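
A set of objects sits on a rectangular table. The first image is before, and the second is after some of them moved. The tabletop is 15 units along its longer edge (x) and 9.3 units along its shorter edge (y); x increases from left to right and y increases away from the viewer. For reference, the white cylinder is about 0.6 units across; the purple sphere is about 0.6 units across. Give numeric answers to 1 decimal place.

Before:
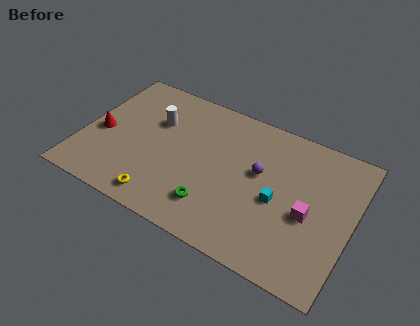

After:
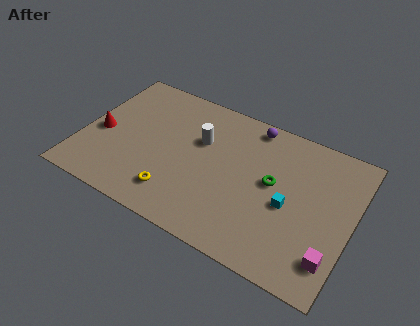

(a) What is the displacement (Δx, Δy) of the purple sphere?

(-0.8, 2.9)

The purple sphere started near (9.8, 5.4) and ended near (9.0, 8.3).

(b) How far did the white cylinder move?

2.6

From (3.8, 6.2) to (6.4, 6.0), the white cylinder covered √(2.6² + 0.2²) ≈ 2.6 units.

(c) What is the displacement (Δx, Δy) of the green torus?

(2.9, 3.0)

From the two frames, the green torus sits at roughly (7.7, 2.1) before and (10.6, 5.1) after.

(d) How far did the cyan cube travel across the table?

0.6

The cyan cube was near (11.0, 4.1) before and (11.6, 4.1) after, so it travelled √(0.6² + 0.0²) ≈ 0.6 units.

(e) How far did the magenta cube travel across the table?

2.5

The magenta cube moved from about (12.7, 4.0) to (14.2, 2.0), a distance of √(1.5² + 2.0²) ≈ 2.5.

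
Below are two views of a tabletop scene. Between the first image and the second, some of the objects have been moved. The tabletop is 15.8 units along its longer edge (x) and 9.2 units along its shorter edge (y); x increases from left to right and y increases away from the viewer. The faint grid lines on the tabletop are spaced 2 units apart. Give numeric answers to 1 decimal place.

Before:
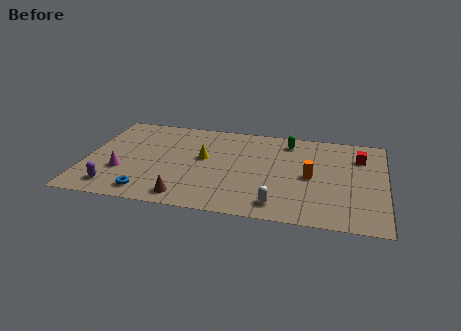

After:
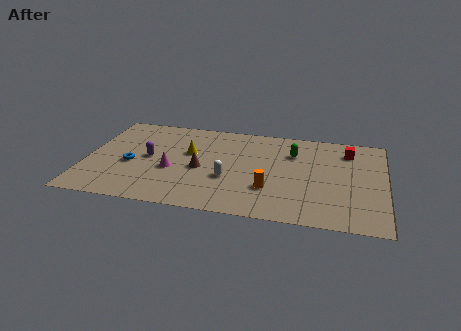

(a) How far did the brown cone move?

3.0

The brown cone moved from about (5.5, 1.2) to (6.1, 4.1), a distance of √(0.6² + 2.9²) ≈ 3.0.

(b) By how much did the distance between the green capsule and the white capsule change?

-1.7

They were about 6.3 units apart before and 4.6 after — 1.7 units closer together.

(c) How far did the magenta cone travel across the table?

2.7

From (2.0, 3.1) to (4.6, 3.7), the magenta cone covered √(2.6² + 0.6²) ≈ 2.7 units.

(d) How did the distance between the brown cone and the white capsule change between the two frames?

-3.1

They were about 4.8 units apart before and 1.7 after — 3.1 units closer together.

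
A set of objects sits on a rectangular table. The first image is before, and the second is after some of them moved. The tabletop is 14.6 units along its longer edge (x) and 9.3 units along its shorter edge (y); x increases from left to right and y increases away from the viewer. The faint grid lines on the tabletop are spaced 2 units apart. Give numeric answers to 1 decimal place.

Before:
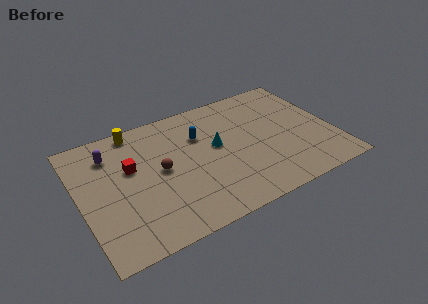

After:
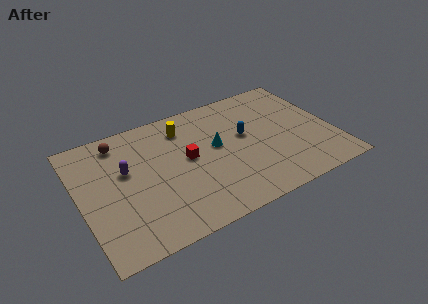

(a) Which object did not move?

the cyan cone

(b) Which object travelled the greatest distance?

the brown sphere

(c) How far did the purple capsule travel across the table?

1.7

From (2.0, 7.2) to (2.7, 5.6), the purple capsule covered √(0.7² + 1.6²) ≈ 1.7 units.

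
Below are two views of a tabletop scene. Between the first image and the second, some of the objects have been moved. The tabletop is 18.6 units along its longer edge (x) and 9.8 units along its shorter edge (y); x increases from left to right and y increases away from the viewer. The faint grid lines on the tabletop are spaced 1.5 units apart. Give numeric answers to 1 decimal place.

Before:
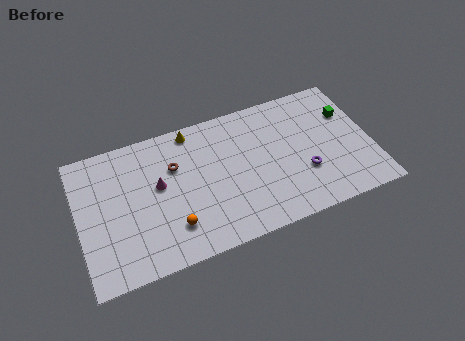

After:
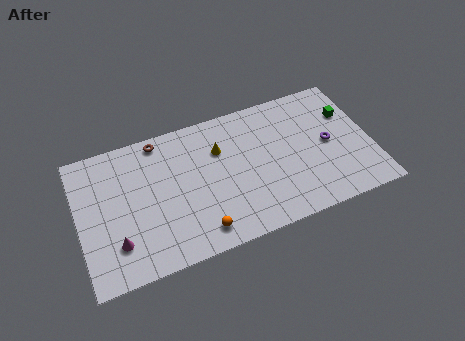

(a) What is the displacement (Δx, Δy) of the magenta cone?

(-2.9, -3.1)

From the two frames, the magenta cone sits at roughly (5.1, 5.6) before and (2.2, 2.5) after.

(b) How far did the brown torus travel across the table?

2.3

From (6.2, 6.6) to (5.4, 8.8), the brown torus covered √(0.8² + 2.2²) ≈ 2.3 units.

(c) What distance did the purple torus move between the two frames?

2.3

The purple torus was near (14.2, 3.3) before and (15.9, 4.9) after, so it travelled √(1.7² + 1.6²) ≈ 2.3 units.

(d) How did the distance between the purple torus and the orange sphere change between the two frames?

+0.7

Before: roughly 8.5 units apart; after: 9.2. That's 0.7 units further apart.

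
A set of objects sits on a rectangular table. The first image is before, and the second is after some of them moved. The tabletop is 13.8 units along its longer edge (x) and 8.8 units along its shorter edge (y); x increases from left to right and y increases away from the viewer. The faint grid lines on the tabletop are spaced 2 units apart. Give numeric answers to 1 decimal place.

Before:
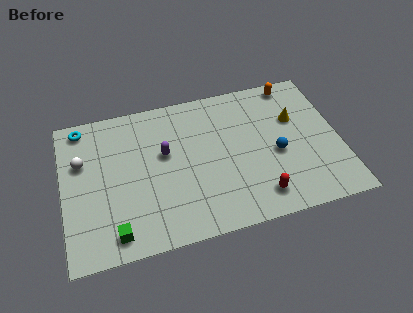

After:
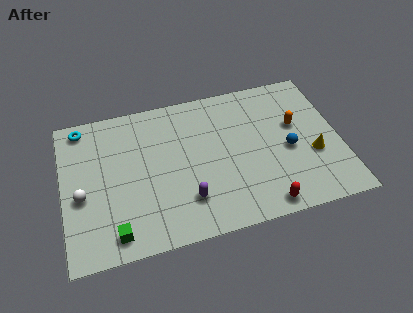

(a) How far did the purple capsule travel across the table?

3.1

The purple capsule moved from about (5.1, 5.2) to (6.0, 2.2), a distance of √(0.9² + 3.0²) ≈ 3.1.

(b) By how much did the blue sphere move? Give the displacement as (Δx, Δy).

(0.6, 0.1)

The blue sphere was at about (10.6, 3.8) and moved to about (11.2, 3.9).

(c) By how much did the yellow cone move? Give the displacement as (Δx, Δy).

(0.7, -2.4)

The yellow cone started near (11.7, 5.7) and ended near (12.4, 3.3).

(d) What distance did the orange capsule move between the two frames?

2.6

The orange capsule moved from about (11.8, 7.9) to (11.7, 5.3), a distance of √(0.1² + 2.6²) ≈ 2.6.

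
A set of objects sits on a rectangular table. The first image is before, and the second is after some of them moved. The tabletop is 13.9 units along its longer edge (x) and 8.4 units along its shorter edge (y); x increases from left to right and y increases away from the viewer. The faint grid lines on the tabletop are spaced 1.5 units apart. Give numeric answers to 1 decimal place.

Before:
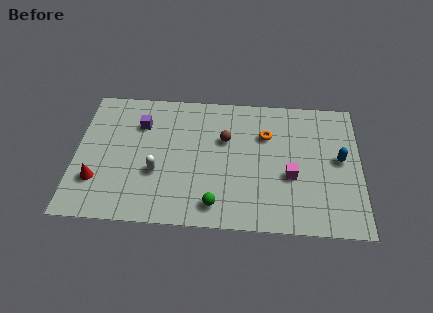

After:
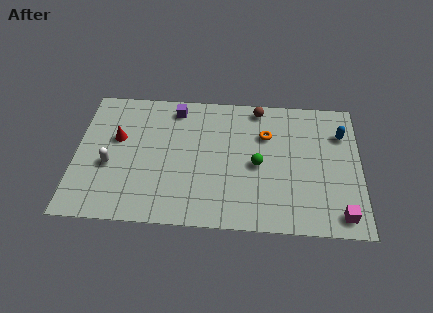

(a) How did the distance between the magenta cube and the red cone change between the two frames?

+2.2

Before: roughly 9.4 units apart; after: 11.6. That's 2.2 units further apart.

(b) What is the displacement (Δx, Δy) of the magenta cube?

(2.4, -2.2)

The magenta cube was at about (10.5, 3.3) and moved to about (12.9, 1.1).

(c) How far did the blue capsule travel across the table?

1.6

The blue capsule was near (12.9, 4.5) before and (13.0, 6.1) after, so it travelled √(0.1² + 1.6²) ≈ 1.6 units.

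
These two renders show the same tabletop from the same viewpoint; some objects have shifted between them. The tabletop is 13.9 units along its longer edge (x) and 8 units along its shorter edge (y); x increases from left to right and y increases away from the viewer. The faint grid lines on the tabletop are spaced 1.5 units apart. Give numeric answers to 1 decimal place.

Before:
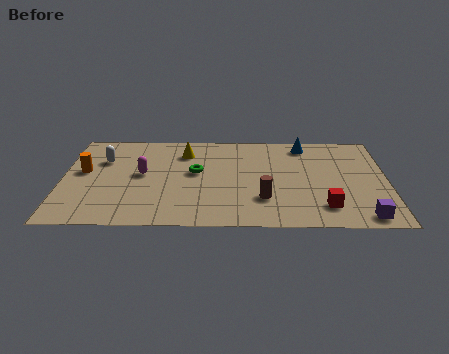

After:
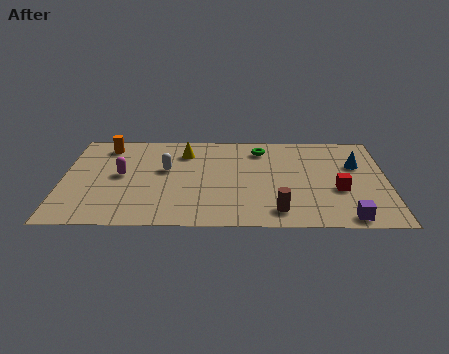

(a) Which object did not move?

the yellow cone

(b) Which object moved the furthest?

the green torus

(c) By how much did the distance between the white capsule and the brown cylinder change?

-1.7

Before: roughly 7.6 units apart; after: 5.9. That's 1.7 units closer together.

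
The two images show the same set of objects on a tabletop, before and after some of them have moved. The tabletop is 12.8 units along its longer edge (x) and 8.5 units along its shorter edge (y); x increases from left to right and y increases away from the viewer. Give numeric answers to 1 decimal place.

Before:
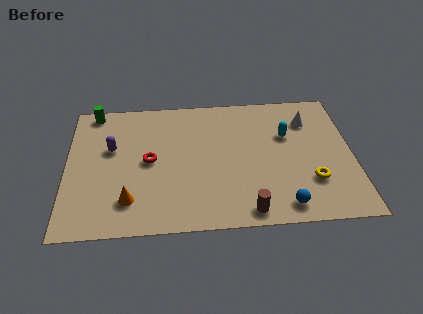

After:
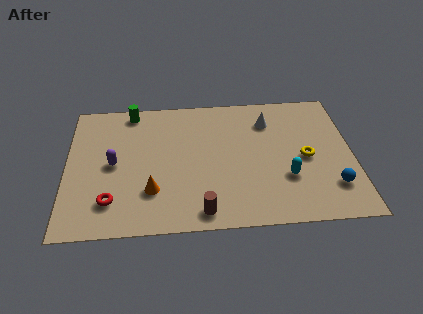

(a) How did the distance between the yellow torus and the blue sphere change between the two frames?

+0.3

The distance was about 1.9 in the first image and 2.2 in the second, so they moved 0.3 units further apart.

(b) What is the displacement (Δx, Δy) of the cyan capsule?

(-0.1, -2.7)

The cyan capsule started near (9.9, 5.5) and ended near (9.8, 2.8).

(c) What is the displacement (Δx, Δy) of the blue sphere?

(2.2, 1.0)

The blue sphere started near (9.6, 1.1) and ended near (11.8, 2.1).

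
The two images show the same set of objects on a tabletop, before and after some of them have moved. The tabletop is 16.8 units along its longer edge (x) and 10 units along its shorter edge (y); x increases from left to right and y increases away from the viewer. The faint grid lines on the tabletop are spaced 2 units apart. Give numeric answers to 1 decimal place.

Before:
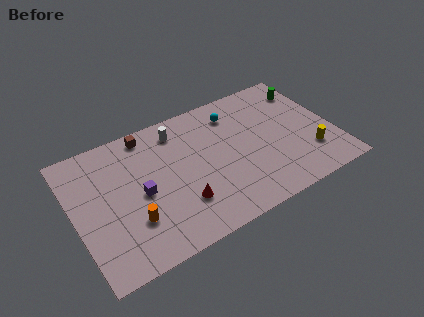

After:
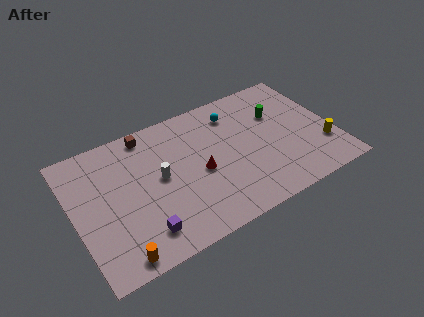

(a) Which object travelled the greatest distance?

the white cylinder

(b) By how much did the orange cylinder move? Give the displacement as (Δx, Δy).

(-1.2, -2.0)

The orange cylinder started near (3.4, 3.0) and ended near (2.2, 1.0).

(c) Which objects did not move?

the brown cube and the cyan sphere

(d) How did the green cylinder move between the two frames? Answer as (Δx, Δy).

(-2.2, -1.2)

From the two frames, the green cylinder sits at roughly (15.7, 7.9) before and (13.5, 6.7) after.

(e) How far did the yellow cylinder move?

0.9

From (15.0, 2.7) to (15.9, 2.9), the yellow cylinder covered √(0.9² + 0.2²) ≈ 0.9 units.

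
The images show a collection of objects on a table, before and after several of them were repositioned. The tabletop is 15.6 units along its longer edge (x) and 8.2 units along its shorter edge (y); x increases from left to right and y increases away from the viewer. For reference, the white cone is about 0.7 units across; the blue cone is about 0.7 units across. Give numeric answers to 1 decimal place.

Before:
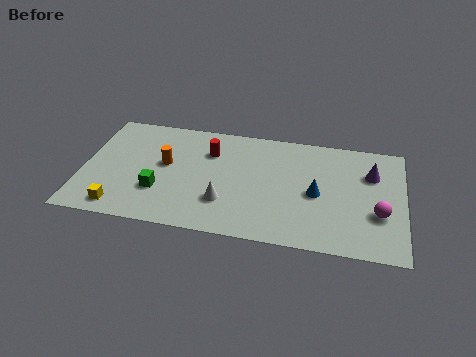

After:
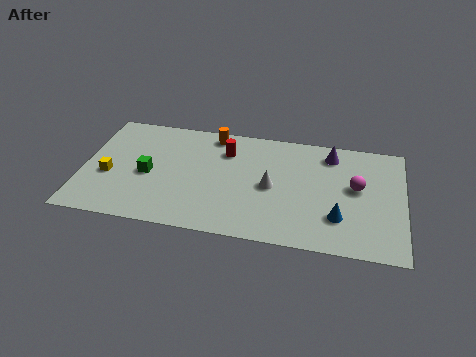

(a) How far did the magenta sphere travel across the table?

2.0

The magenta sphere moved from about (14.4, 2.9) to (13.3, 4.6), a distance of √(1.1² + 1.7²) ≈ 2.0.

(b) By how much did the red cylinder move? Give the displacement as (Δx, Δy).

(0.8, 0.2)

The red cylinder started near (6.1, 5.9) and ended near (6.9, 6.1).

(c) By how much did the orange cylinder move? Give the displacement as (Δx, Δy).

(2.2, 2.6)

The orange cylinder was at about (4.0, 4.6) and moved to about (6.2, 7.2).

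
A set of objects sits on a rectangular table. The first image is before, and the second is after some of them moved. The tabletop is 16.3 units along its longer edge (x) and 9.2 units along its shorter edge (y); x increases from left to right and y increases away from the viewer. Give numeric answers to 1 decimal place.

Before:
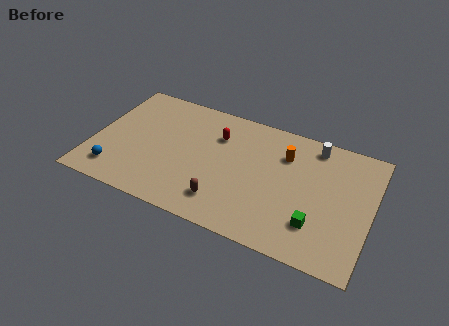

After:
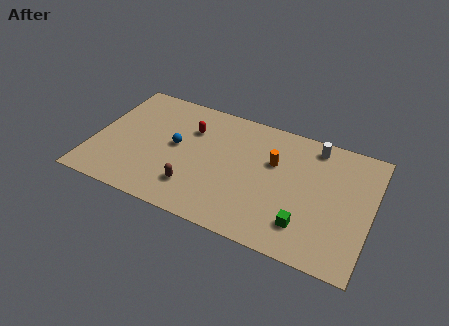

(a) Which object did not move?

the white cylinder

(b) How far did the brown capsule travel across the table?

1.8

The brown capsule was near (8.0, 1.9) before and (6.2, 2.2) after, so it travelled √(1.8² + 0.3²) ≈ 1.8 units.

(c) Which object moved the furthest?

the blue sphere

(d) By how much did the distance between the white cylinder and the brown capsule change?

+1.0

The distance was about 7.7 in the first image and 8.7 in the second, so they moved 1.0 units further apart.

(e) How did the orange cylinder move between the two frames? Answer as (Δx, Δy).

(-0.6, -0.8)

The orange cylinder started near (11.1, 6.7) and ended near (10.5, 5.9).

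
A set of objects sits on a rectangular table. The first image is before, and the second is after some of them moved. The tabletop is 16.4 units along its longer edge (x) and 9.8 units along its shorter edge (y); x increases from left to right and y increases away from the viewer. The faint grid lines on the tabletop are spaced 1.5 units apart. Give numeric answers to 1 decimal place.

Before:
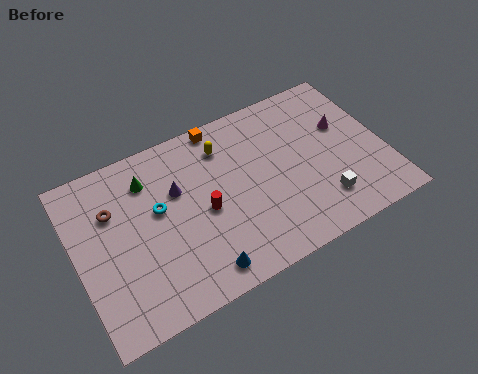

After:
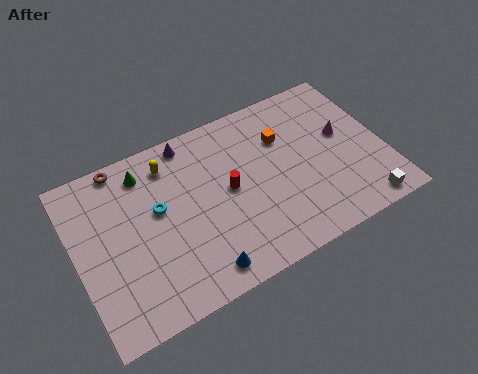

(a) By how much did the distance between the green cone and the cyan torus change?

+0.5

They were about 1.9 units apart before and 2.4 after — 0.5 units further apart.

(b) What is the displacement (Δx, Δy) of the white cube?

(2.0, -1.2)

From the two frames, the white cube sits at roughly (12.7, 2.2) before and (14.7, 1.0) after.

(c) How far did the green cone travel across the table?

0.5

From (4.1, 7.6) to (4.0, 8.1), the green cone covered √(0.1² + 0.5²) ≈ 0.5 units.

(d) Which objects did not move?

the cyan torus and the blue cone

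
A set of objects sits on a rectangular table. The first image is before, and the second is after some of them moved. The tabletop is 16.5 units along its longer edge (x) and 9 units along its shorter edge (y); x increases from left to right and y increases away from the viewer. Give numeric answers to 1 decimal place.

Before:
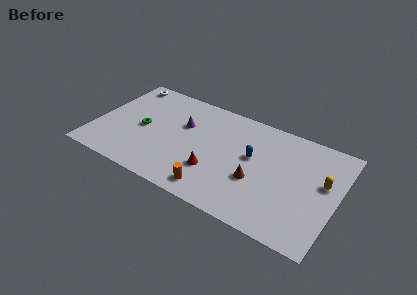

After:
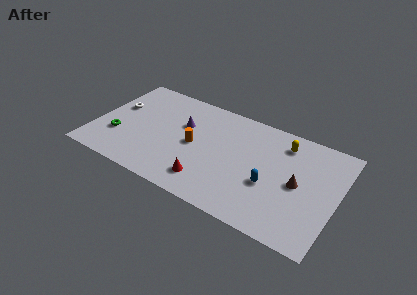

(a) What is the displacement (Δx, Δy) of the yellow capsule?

(-2.9, 2.0)

The yellow capsule was at about (15.5, 5.3) and moved to about (12.6, 7.3).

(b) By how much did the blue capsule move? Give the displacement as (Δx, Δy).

(1.4, -1.7)

The blue capsule started near (10.7, 5.2) and ended near (12.1, 3.5).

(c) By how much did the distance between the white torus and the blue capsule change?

+1.3

They were about 9.8 units apart before and 11.1 after — 1.3 units further apart.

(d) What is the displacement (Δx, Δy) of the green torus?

(-1.5, -1.4)

The green torus started near (3.2, 4.3) and ended near (1.7, 2.9).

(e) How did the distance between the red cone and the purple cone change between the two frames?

+0.6

Before: roughly 4.0 units apart; after: 4.6. That's 0.6 units further apart.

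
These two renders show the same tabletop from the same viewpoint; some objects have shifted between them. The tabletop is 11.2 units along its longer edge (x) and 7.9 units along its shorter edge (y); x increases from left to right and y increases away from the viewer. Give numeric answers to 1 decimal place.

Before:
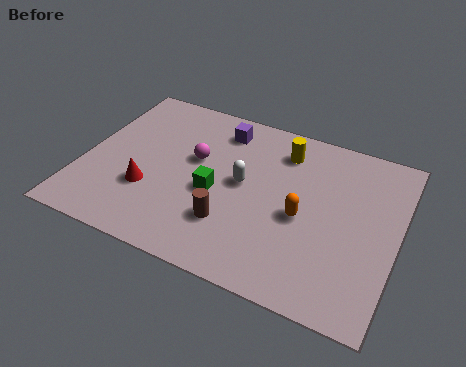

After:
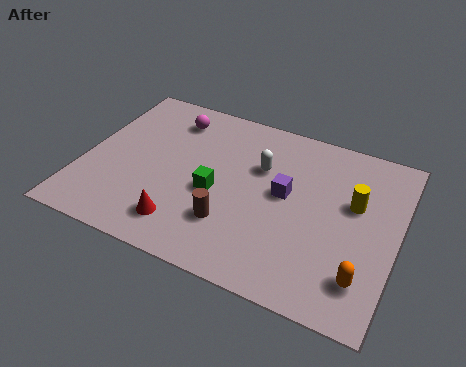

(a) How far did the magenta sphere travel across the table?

2.0

The magenta sphere moved from about (3.9, 4.7) to (2.8, 6.4), a distance of √(1.1² + 1.7²) ≈ 2.0.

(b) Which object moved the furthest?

the purple cube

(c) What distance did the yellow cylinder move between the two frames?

3.1

From (6.9, 6.3) to (9.6, 4.8), the yellow cylinder covered √(2.7² + 1.5²) ≈ 3.1 units.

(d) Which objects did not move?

the green cube and the brown cylinder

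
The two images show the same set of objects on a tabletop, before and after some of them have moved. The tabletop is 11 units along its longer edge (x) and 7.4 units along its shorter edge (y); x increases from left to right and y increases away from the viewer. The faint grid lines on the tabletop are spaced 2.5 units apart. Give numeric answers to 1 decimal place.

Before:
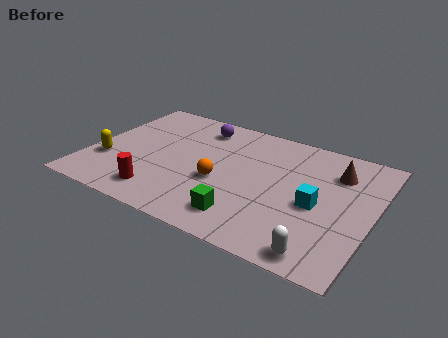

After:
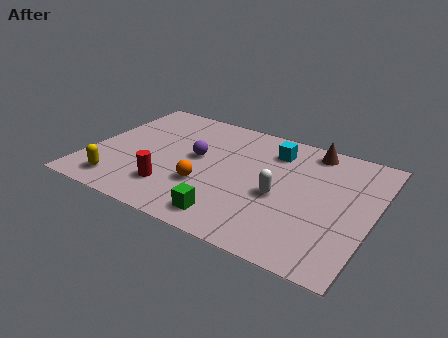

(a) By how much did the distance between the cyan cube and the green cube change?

+1.7

Before: roughly 3.1 units apart; after: 4.8. That's 1.7 units further apart.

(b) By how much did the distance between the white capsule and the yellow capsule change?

-2.4

They were about 8.7 units apart before and 6.3 after — 2.4 units closer together.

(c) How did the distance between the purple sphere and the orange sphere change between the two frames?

-1.7

They were about 3.4 units apart before and 1.7 after — 1.7 units closer together.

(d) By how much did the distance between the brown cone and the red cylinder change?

-0.9

Before: roughly 7.6 units apart; after: 6.7. That's 0.9 units closer together.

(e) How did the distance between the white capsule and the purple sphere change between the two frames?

-4.1

The distance was about 7.6 in the first image and 3.5 in the second, so they moved 4.1 units closer together.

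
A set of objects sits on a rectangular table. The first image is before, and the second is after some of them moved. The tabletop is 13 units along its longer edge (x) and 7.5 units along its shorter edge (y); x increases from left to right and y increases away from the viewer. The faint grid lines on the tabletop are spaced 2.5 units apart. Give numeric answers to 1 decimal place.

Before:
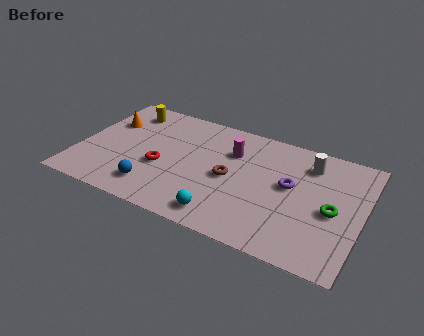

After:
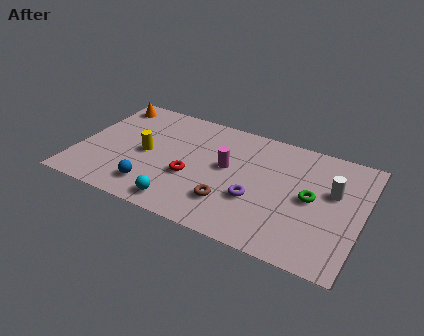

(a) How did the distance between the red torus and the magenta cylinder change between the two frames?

-1.8

The distance was about 3.8 in the first image and 2.0 in the second, so they moved 1.8 units closer together.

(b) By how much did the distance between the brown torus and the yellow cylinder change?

-1.4

Before: roughly 5.8 units apart; after: 4.4. That's 1.4 units closer together.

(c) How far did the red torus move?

1.4

The red torus moved from about (3.9, 3.0) to (5.3, 2.9), a distance of √(1.4² + 0.1²) ≈ 1.4.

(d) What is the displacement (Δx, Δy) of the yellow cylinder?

(1.3, -2.6)

The yellow cylinder started near (1.8, 6.2) and ended near (3.1, 3.6).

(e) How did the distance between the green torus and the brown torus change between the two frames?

-0.8

They were about 4.7 units apart before and 3.9 after — 0.8 units closer together.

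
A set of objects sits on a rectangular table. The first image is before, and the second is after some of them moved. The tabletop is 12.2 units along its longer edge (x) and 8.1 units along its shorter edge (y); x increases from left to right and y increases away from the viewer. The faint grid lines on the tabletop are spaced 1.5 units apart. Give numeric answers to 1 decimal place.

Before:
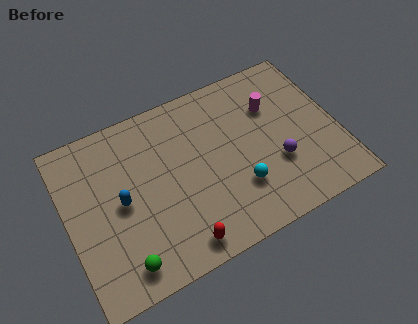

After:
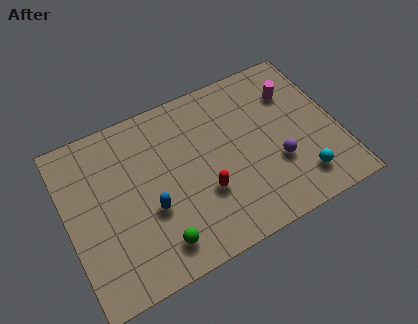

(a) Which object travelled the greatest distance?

the cyan sphere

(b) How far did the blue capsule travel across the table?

1.5

From (2.4, 4.0) to (3.6, 3.1), the blue capsule covered √(1.2² + 0.9²) ≈ 1.5 units.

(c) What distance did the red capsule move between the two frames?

2.3

The red capsule moved from about (4.6, 1.0) to (6.0, 2.8), a distance of √(1.4² + 1.8²) ≈ 2.3.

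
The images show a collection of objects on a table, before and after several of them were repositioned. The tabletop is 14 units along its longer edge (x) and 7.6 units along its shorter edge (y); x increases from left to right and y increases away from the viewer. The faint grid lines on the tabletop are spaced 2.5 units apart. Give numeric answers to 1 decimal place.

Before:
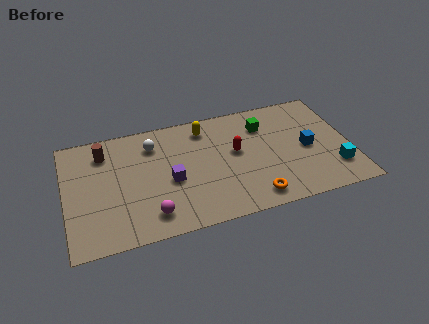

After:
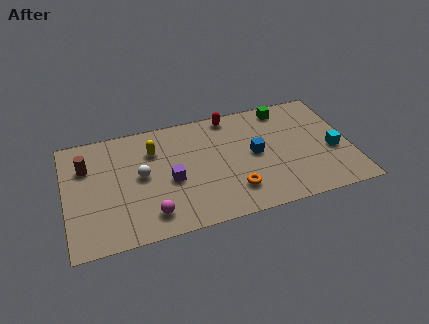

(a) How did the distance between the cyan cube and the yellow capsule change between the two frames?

+1.5

They were about 7.5 units apart before and 9.0 after — 1.5 units further apart.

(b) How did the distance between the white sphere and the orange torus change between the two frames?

-1.7

They were about 6.6 units apart before and 4.9 after — 1.7 units closer together.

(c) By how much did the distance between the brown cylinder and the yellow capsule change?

-1.7

Before: roughly 5.0 units apart; after: 3.3. That's 1.7 units closer together.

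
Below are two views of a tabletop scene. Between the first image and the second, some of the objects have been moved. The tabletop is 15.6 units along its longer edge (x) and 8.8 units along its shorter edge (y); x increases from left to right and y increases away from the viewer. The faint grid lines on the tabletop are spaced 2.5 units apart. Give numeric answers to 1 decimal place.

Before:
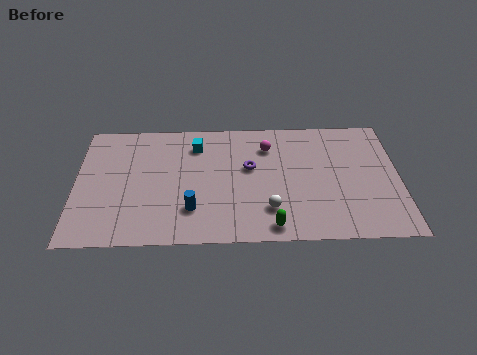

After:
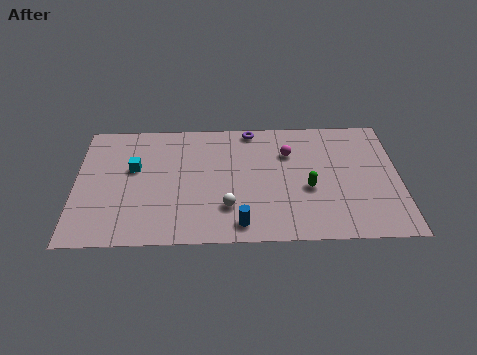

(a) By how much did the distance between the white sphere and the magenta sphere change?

+0.3

Before: roughly 4.5 units apart; after: 4.8. That's 0.3 units further apart.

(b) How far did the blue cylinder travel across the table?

2.5

The blue cylinder was near (5.6, 2.3) before and (7.9, 1.2) after, so it travelled √(2.3² + 1.1²) ≈ 2.5 units.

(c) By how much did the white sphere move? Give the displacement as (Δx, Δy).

(-2.0, 0.2)

The white sphere was at about (9.3, 2.2) and moved to about (7.3, 2.4).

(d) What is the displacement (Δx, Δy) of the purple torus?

(0.1, 2.8)

The purple torus started near (8.4, 5.2) and ended near (8.5, 8.0).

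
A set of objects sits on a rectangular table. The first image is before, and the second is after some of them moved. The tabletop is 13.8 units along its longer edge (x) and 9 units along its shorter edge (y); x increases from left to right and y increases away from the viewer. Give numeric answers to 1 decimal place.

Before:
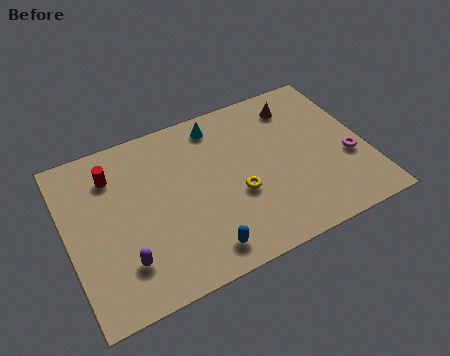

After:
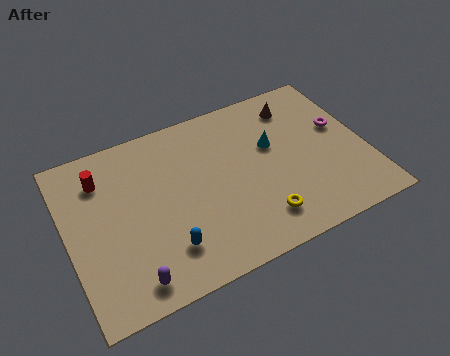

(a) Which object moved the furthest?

the cyan cone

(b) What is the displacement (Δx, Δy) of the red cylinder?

(-0.5, 0.0)

The red cylinder was at about (2.3, 6.9) and moved to about (1.8, 6.9).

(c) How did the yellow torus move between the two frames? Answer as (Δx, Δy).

(0.8, -1.7)

The yellow torus was at about (7.7, 3.5) and moved to about (8.5, 1.8).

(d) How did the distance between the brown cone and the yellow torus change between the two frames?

+1.0

Before: roughly 5.0 units apart; after: 6.0. That's 1.0 units further apart.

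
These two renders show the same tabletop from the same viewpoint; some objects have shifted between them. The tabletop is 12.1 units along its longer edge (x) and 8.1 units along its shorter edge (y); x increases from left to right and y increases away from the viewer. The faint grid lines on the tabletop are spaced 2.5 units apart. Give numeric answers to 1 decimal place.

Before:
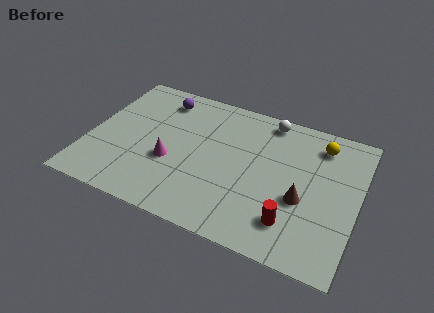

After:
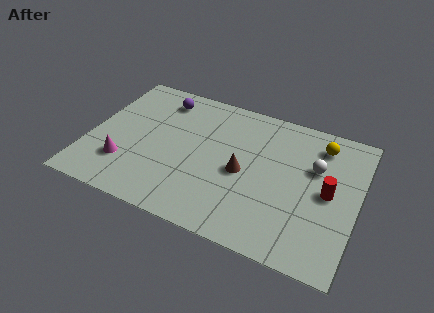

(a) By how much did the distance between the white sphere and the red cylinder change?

-4.2

Before: roughly 5.6 units apart; after: 1.4. That's 4.2 units closer together.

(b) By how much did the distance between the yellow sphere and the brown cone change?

+0.9

Before: roughly 3.4 units apart; after: 4.3. That's 0.9 units further apart.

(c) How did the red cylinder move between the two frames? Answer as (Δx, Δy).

(1.4, 2.2)

The red cylinder started near (9.4, 1.8) and ended near (10.8, 4.0).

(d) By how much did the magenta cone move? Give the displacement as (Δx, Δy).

(-2.0, -0.9)

The magenta cone started near (3.8, 3.1) and ended near (1.8, 2.2).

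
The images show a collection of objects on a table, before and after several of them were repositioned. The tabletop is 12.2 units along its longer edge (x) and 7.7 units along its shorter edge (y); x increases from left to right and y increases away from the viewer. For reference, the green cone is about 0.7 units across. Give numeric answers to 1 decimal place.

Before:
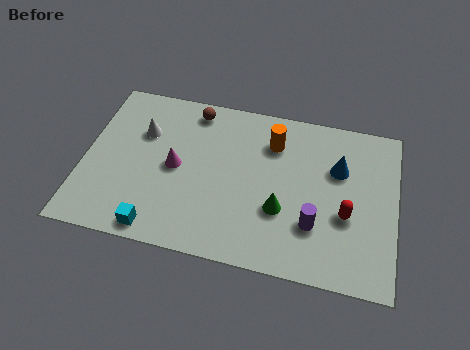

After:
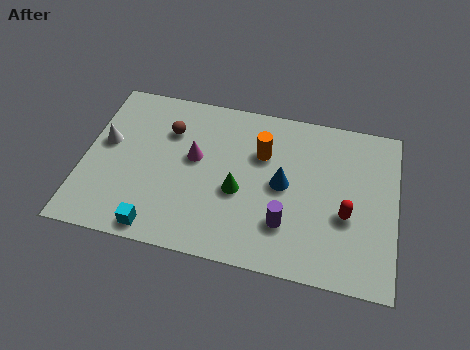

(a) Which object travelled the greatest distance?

the blue cone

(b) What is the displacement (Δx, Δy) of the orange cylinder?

(-0.4, -0.6)

The orange cylinder started near (7.3, 5.8) and ended near (6.9, 5.2).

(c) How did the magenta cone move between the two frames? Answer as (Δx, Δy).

(0.7, 0.6)

From the two frames, the magenta cone sits at roughly (3.6, 3.8) before and (4.3, 4.4) after.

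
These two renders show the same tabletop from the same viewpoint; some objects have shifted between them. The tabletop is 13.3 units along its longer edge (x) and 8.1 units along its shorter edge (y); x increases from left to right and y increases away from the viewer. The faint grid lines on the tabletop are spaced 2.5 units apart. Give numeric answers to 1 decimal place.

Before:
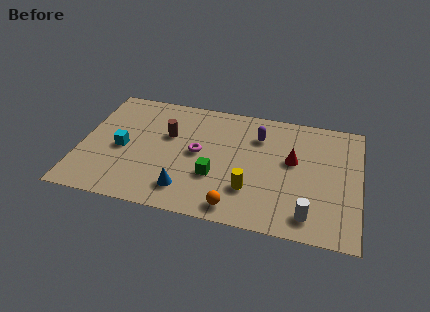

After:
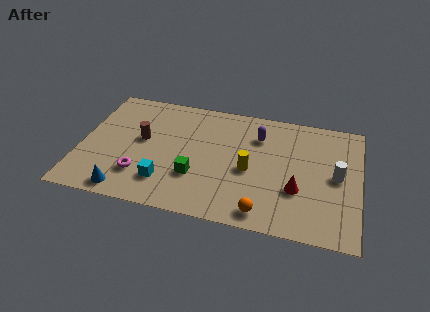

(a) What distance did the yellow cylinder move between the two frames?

1.3

The yellow cylinder moved from about (8.2, 2.3) to (8.1, 3.6), a distance of √(0.1² + 1.3²) ≈ 1.3.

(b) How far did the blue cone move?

2.9

From (5.2, 1.6) to (2.4, 0.9), the blue cone covered √(2.8² + 0.7²) ≈ 2.9 units.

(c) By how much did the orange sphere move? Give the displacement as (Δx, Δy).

(1.3, 0.0)

The orange sphere started near (7.6, 1.0) and ended near (8.9, 1.0).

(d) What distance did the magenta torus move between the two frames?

3.3

From (5.6, 4.2) to (3.0, 2.1), the magenta torus covered √(2.6² + 2.1²) ≈ 3.3 units.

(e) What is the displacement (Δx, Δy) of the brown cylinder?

(-1.2, -0.6)

From the two frames, the brown cylinder sits at roughly (4.1, 5.1) before and (2.9, 4.5) after.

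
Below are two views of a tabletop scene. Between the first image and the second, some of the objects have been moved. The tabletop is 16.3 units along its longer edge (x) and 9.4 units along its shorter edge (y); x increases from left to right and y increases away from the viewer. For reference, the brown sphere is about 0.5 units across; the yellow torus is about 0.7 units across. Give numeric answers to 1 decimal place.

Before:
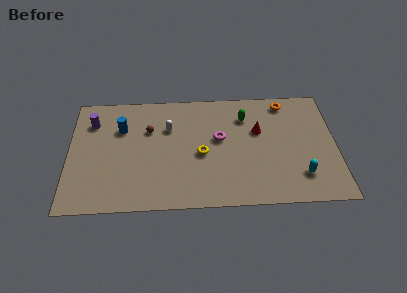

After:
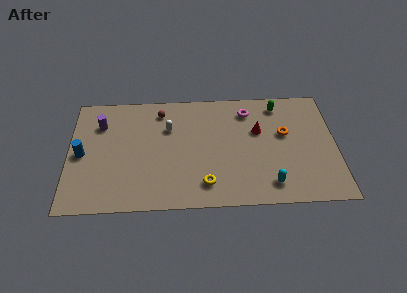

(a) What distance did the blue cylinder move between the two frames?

3.1

The blue cylinder was near (3.2, 6.5) before and (0.8, 4.5) after, so it travelled √(2.4² + 2.0²) ≈ 3.1 units.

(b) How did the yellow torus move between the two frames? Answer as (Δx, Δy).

(0.2, -2.4)

From the two frames, the yellow torus sits at roughly (8.1, 4.2) before and (8.3, 1.8) after.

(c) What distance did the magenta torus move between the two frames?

2.8

From (9.2, 5.4) to (11.0, 7.6), the magenta torus covered √(1.8² + 2.2²) ≈ 2.8 units.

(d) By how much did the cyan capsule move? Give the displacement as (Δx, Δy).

(-1.9, -0.6)

The cyan capsule started near (14.1, 2.2) and ended near (12.2, 1.6).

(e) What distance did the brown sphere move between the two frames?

1.7

From (4.9, 6.3) to (5.6, 7.8), the brown sphere covered √(0.7² + 1.5²) ≈ 1.7 units.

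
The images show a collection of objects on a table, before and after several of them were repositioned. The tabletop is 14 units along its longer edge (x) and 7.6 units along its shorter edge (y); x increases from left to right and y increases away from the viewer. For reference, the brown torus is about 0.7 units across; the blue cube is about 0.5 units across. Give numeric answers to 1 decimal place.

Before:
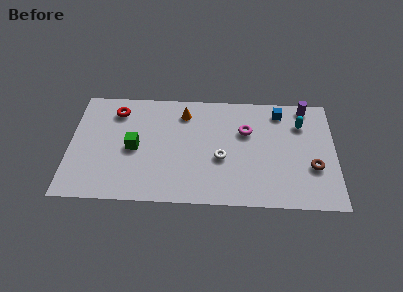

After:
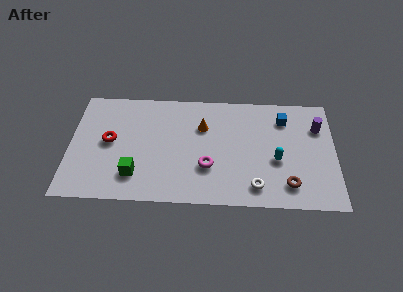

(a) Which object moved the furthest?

the magenta torus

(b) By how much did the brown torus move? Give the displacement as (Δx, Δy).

(-1.3, -1.2)

From the two frames, the brown torus sits at roughly (12.8, 2.7) before and (11.5, 1.5) after.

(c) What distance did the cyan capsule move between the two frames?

2.8

The cyan capsule moved from about (12.2, 5.6) to (10.9, 3.1), a distance of √(1.3² + 2.5²) ≈ 2.8.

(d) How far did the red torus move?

2.1

The red torus moved from about (2.4, 6.1) to (2.1, 4.0), a distance of √(0.3² + 2.1²) ≈ 2.1.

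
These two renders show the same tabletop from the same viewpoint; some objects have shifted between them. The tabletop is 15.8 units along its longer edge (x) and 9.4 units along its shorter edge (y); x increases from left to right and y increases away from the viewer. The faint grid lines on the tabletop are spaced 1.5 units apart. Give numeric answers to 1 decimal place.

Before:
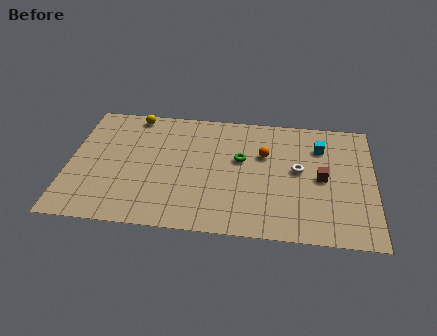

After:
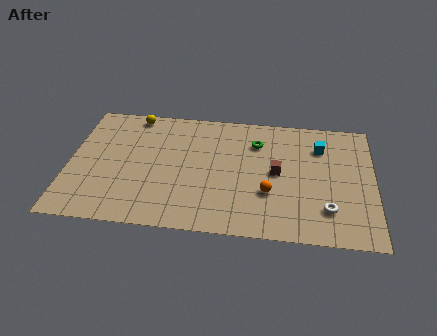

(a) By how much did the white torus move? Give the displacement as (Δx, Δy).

(1.5, -2.8)

From the two frames, the white torus sits at roughly (11.9, 5.1) before and (13.4, 2.3) after.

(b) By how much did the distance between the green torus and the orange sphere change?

+2.6

The distance was about 1.3 in the first image and 3.9 in the second, so they moved 2.6 units further apart.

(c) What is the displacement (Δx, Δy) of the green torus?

(0.8, 1.4)

From the two frames, the green torus sits at roughly (8.9, 5.6) before and (9.7, 7.0) after.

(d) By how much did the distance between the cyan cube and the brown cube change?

+0.7

The distance was about 2.4 in the first image and 3.1 in the second, so they moved 0.7 units further apart.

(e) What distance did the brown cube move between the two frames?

2.3

From (13.1, 4.6) to (10.8, 4.8), the brown cube covered √(2.3² + 0.2²) ≈ 2.3 units.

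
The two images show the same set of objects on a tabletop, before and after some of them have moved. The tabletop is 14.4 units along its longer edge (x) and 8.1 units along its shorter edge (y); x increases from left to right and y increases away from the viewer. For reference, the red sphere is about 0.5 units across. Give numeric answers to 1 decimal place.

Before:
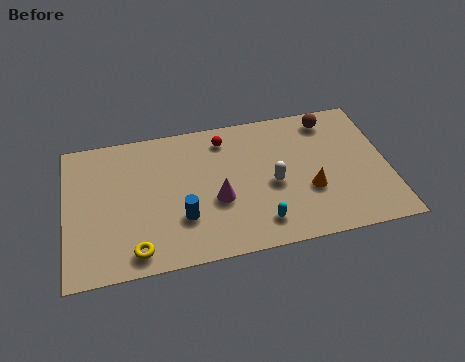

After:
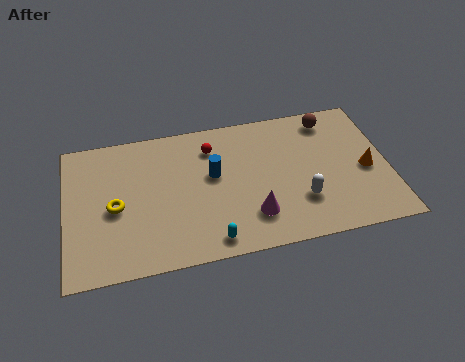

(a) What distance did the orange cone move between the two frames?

2.7

The orange cone was near (10.8, 2.9) before and (13.4, 3.6) after, so it travelled √(2.6² + 0.7²) ≈ 2.7 units.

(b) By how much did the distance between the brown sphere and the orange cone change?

-0.6

Before: roughly 4.2 units apart; after: 3.6. That's 0.6 units closer together.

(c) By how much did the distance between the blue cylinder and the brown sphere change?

-2.4

The distance was about 8.2 in the first image and 5.8 in the second, so they moved 2.4 units closer together.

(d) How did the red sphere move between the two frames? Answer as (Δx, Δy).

(-0.6, -0.4)

From the two frames, the red sphere sits at roughly (7.2, 6.7) before and (6.6, 6.3) after.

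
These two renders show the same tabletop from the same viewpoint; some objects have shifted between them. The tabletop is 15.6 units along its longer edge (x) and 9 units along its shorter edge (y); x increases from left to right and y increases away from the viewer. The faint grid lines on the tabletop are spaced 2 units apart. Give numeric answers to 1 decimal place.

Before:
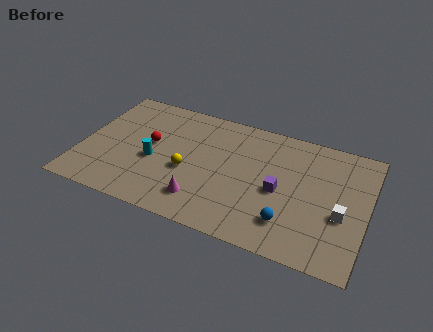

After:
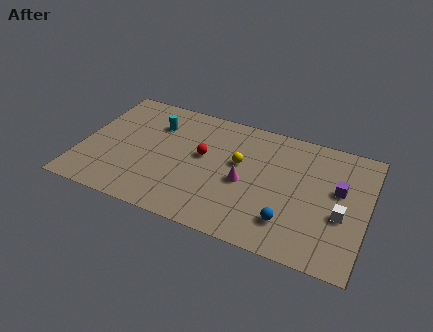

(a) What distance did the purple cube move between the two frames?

3.3

From (10.9, 4.1) to (14.0, 5.3), the purple cube covered √(3.1² + 1.2²) ≈ 3.3 units.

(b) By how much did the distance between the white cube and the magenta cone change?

-2.3

Before: roughly 7.6 units apart; after: 5.3. That's 2.3 units closer together.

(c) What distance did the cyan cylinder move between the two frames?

2.8

From (4.0, 3.8) to (3.8, 6.6), the cyan cylinder covered √(0.2² + 2.8²) ≈ 2.8 units.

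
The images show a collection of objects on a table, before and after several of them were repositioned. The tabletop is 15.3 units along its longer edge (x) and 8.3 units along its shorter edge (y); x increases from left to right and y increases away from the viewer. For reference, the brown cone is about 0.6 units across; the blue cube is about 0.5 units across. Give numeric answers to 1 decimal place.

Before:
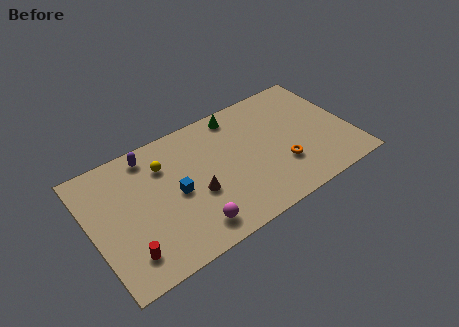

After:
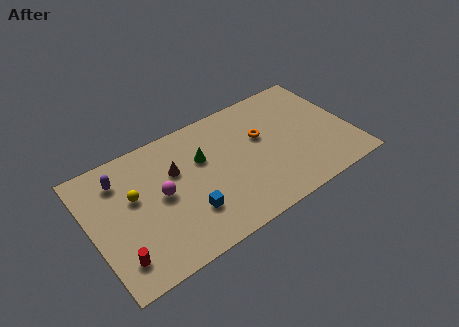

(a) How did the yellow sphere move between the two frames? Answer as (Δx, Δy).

(-1.9, -1.1)

The yellow sphere was at about (4.5, 6.1) and moved to about (2.6, 5.0).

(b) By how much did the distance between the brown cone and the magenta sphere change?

-0.5

The distance was about 2.0 in the first image and 1.5 in the second, so they moved 0.5 units closer together.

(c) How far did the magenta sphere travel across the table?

3.2

The magenta sphere moved from about (5.4, 1.4) to (4.1, 4.3), a distance of √(1.3² + 2.9²) ≈ 3.2.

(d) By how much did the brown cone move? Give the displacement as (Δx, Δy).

(-0.9, 2.1)

From the two frames, the brown cone sits at roughly (6.0, 3.3) before and (5.1, 5.4) after.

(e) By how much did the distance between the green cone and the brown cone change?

-3.5

Before: roughly 5.1 units apart; after: 1.6. That's 3.5 units closer together.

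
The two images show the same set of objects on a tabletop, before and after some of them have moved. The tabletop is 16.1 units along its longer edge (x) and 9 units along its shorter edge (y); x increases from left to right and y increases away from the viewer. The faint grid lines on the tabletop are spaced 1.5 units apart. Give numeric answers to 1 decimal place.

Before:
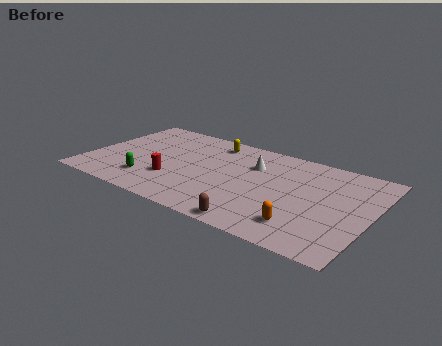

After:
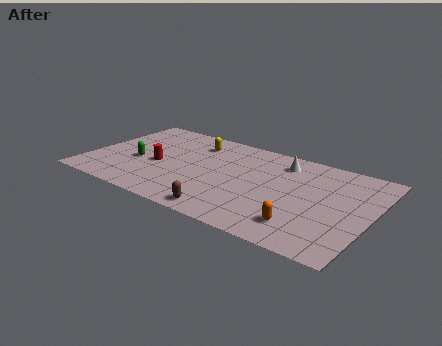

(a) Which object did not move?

the orange capsule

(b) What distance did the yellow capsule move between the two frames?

1.1

The yellow capsule moved from about (6.6, 7.6) to (5.6, 7.1), a distance of √(1.0² + 0.5²) ≈ 1.1.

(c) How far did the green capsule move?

1.9

The green capsule moved from about (3.8, 2.1) to (2.8, 3.7), a distance of √(1.0² + 1.6²) ≈ 1.9.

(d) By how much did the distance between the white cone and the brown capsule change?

+1.1

The distance was about 5.6 in the first image and 6.7 in the second, so they moved 1.1 units further apart.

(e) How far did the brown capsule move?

1.8

The brown capsule moved from about (10.3, 0.8) to (8.5, 1.0), a distance of √(1.8² + 0.2²) ≈ 1.8.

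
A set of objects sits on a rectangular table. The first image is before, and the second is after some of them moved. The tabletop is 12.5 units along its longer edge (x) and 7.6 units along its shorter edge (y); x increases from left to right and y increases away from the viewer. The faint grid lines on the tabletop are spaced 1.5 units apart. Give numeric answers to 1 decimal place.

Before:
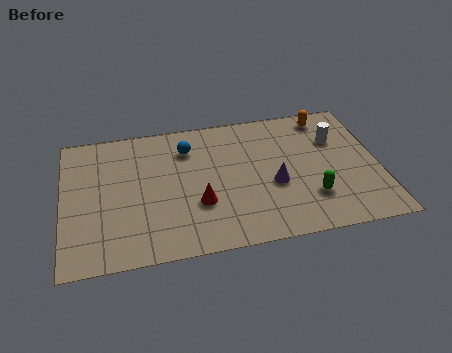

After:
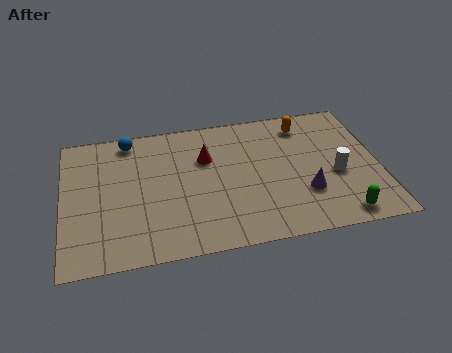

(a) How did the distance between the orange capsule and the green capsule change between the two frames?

+0.9

They were about 4.6 units apart before and 5.5 after — 0.9 units further apart.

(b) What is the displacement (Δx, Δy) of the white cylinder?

(-0.1, -2.0)

From the two frames, the white cylinder sits at roughly (10.9, 5.2) before and (10.8, 3.2) after.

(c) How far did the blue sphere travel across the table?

2.5

The blue sphere was near (5.0, 5.8) before and (2.7, 6.7) after, so it travelled √(2.3² + 0.9²) ≈ 2.5 units.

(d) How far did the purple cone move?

1.4

From (8.3, 3.1) to (9.5, 2.4), the purple cone covered √(1.2² + 0.7²) ≈ 1.4 units.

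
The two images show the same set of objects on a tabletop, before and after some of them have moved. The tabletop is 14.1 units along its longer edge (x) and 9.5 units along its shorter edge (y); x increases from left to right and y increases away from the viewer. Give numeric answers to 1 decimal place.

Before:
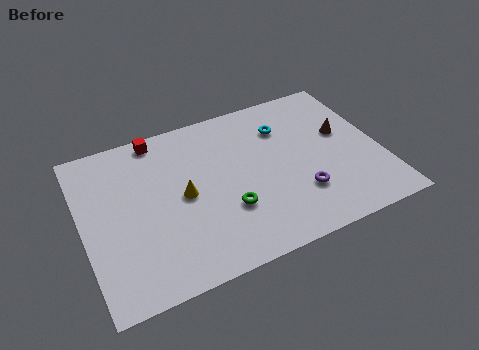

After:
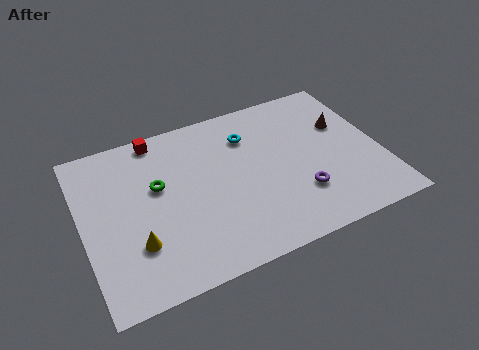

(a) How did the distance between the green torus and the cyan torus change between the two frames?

-0.3

Before: roughly 5.0 units apart; after: 4.7. That's 0.3 units closer together.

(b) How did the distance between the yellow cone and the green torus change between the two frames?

+0.7

Before: roughly 2.5 units apart; after: 3.2. That's 0.7 units further apart.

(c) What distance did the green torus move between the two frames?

4.0

The green torus moved from about (6.6, 3.1) to (3.6, 5.7), a distance of √(3.0² + 2.6²) ≈ 4.0.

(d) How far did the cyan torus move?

1.7

The cyan torus was near (9.8, 7.0) before and (8.1, 7.1) after, so it travelled √(1.7² + 0.1²) ≈ 1.7 units.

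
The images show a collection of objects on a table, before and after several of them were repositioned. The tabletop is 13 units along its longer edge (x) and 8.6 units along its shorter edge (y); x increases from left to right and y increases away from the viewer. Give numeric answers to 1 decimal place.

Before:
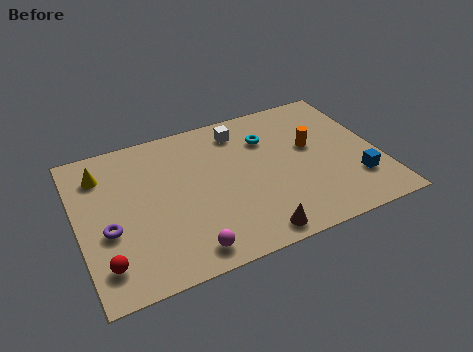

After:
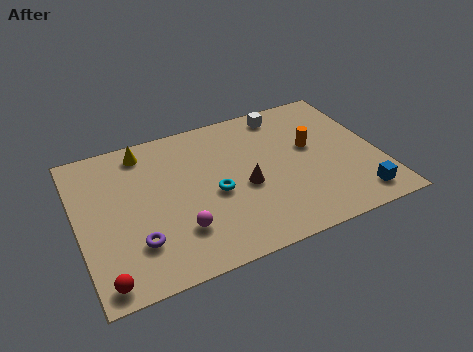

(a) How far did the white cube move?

2.0

The white cube moved from about (7.3, 7.1) to (9.3, 7.5), a distance of √(2.0² + 0.4²) ≈ 2.0.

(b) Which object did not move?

the orange cylinder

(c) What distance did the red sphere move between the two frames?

0.8

The red sphere was near (0.9, 1.7) before and (0.8, 0.9) after, so it travelled √(0.1² + 0.8²) ≈ 0.8 units.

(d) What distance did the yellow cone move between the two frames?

2.0

The yellow cone moved from about (1.2, 6.7) to (3.1, 7.4), a distance of √(1.9² + 0.7²) ≈ 2.0.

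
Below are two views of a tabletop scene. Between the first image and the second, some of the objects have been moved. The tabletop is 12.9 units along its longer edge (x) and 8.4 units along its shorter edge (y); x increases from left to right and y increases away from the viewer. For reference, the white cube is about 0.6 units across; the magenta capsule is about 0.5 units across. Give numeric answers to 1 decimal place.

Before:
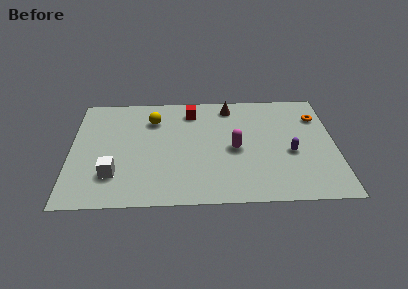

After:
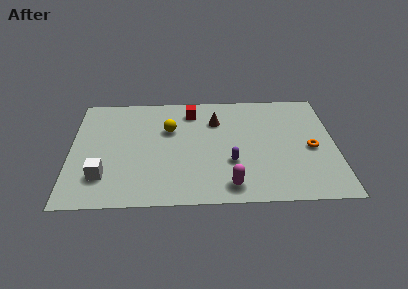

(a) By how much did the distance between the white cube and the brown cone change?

-0.8

Before: roughly 7.6 units apart; after: 6.8. That's 0.8 units closer together.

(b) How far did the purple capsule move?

3.0

From (10.7, 3.5) to (7.8, 2.9), the purple capsule covered √(2.9² + 0.6²) ≈ 3.0 units.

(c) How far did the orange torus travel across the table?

2.4

The orange torus moved from about (12.1, 6.2) to (11.7, 3.8), a distance of √(0.4² + 2.4²) ≈ 2.4.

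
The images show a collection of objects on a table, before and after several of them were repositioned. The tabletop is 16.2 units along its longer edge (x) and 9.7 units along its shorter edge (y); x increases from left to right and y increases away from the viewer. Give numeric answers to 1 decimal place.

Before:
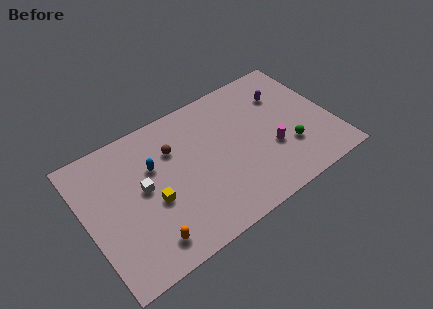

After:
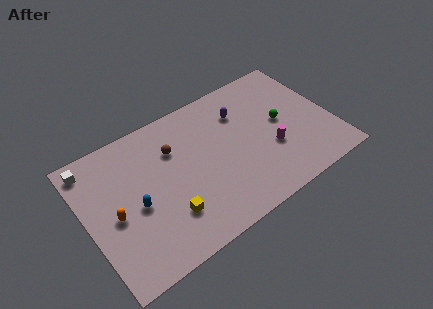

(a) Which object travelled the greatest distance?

the white cube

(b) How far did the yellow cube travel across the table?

1.6

The yellow cube moved from about (4.2, 4.0) to (4.9, 2.6), a distance of √(0.7² + 1.4²) ≈ 1.6.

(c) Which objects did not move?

the brown sphere and the magenta cylinder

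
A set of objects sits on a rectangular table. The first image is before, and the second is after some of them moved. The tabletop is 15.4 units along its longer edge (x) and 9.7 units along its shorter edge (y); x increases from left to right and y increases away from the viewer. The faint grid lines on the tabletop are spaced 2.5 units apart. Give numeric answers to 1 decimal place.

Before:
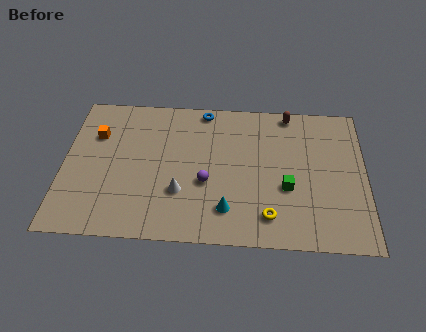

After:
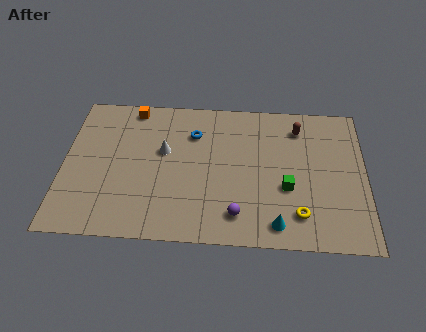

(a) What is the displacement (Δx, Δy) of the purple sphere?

(1.6, -2.0)

The purple sphere was at about (7.3, 3.8) and moved to about (8.9, 1.8).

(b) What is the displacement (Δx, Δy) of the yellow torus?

(1.5, 0.2)

The yellow torus was at about (10.5, 1.8) and moved to about (12.0, 2.0).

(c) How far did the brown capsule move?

1.1

The brown capsule moved from about (11.5, 8.8) to (12.0, 7.8), a distance of √(0.5² + 1.0²) ≈ 1.1.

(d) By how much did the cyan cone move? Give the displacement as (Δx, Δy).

(2.5, -0.8)

The cyan cone started near (8.4, 2.1) and ended near (10.9, 1.3).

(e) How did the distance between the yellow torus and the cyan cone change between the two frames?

-0.8

The distance was about 2.1 in the first image and 1.3 in the second, so they moved 0.8 units closer together.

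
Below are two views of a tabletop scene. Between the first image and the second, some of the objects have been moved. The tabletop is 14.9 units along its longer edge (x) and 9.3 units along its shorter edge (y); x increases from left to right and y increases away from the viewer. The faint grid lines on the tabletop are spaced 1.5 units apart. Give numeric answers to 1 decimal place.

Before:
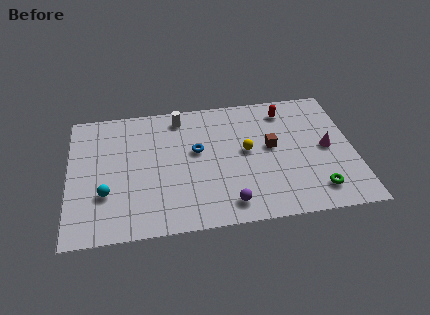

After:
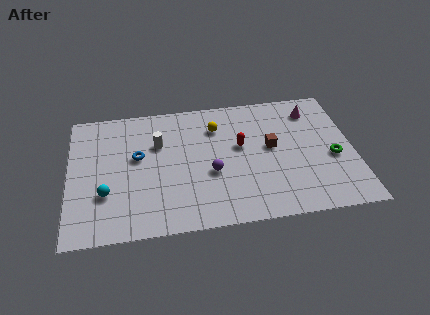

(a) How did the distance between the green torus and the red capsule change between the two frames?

-1.1

They were about 6.1 units apart before and 5.0 after — 1.1 units closer together.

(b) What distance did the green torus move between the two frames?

2.4

The green torus was near (12.8, 1.7) before and (13.8, 3.9) after, so it travelled √(1.0² + 2.2²) ≈ 2.4 units.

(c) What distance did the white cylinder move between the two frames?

2.2

The white cylinder was near (5.9, 8.0) before and (4.7, 6.2) after, so it travelled √(1.2² + 1.8²) ≈ 2.2 units.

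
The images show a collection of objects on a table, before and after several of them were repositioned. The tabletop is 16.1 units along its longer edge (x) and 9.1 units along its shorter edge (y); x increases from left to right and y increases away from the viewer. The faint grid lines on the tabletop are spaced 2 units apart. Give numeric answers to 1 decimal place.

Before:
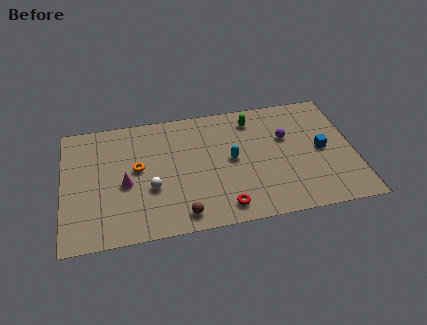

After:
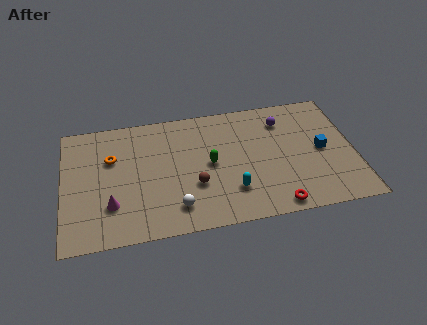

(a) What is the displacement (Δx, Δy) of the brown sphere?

(0.8, 2.0)

The brown sphere started near (6.4, 1.2) and ended near (7.2, 3.2).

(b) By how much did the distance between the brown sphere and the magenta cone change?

+0.5

Before: roughly 4.1 units apart; after: 4.6. That's 0.5 units further apart.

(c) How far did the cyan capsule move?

2.3

The cyan capsule was near (9.3, 4.7) before and (9.2, 2.4) after, so it travelled √(0.1² + 2.3²) ≈ 2.3 units.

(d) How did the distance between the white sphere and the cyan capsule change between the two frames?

-1.5

They were about 4.7 units apart before and 3.2 after — 1.5 units closer together.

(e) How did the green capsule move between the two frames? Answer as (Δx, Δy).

(-2.5, -2.9)

From the two frames, the green capsule sits at roughly (10.6, 7.5) before and (8.1, 4.6) after.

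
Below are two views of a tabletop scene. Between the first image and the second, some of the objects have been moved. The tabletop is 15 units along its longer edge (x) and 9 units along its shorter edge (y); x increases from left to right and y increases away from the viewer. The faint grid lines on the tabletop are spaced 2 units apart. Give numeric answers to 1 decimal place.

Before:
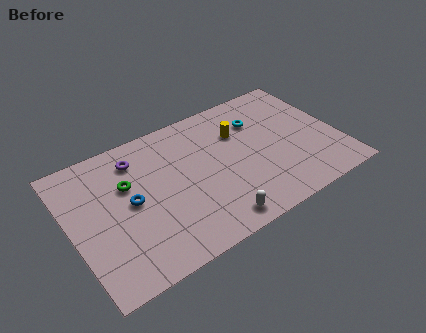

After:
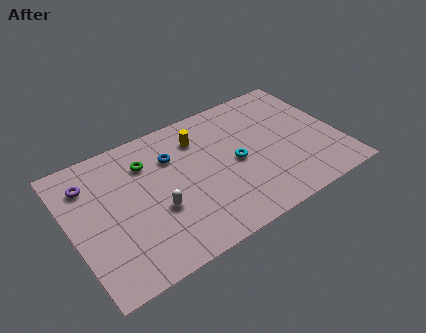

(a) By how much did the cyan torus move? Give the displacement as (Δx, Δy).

(-1.7, -2.2)

The cyan torus was at about (10.9, 6.5) and moved to about (9.2, 4.3).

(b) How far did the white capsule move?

3.6

The white capsule moved from about (7.4, 1.1) to (4.6, 3.4), a distance of √(2.8² + 2.3²) ≈ 3.6.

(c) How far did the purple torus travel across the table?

2.7

From (4.0, 7.2) to (1.3, 6.9), the purple torus covered √(2.7² + 0.3²) ≈ 2.7 units.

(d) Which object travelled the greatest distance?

the white capsule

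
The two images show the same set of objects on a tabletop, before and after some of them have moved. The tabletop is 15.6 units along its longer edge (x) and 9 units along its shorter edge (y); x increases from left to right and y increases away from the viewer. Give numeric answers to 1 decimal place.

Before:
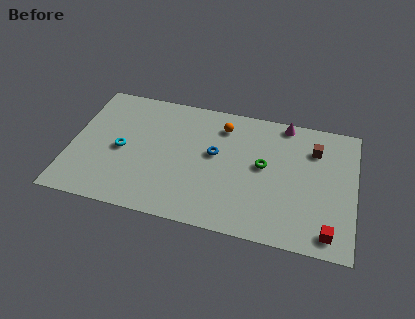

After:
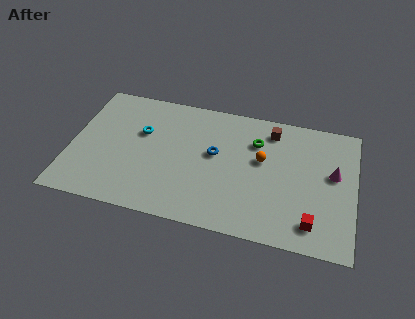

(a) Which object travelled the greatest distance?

the magenta cone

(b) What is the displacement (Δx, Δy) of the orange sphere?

(2.3, -1.9)

The orange sphere started near (8.2, 7.2) and ended near (10.5, 5.3).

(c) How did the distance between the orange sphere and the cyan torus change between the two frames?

+0.5

They were about 6.2 units apart before and 6.7 after — 0.5 units further apart.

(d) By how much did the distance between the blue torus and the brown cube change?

-1.8

The distance was about 5.6 in the first image and 3.8 in the second, so they moved 1.8 units closer together.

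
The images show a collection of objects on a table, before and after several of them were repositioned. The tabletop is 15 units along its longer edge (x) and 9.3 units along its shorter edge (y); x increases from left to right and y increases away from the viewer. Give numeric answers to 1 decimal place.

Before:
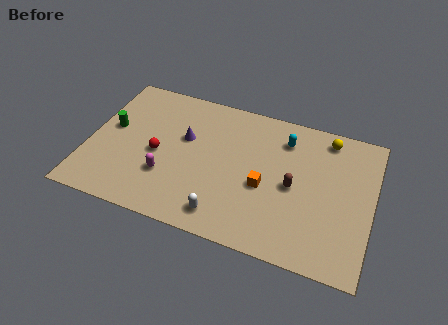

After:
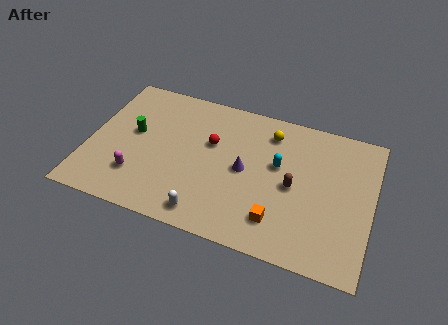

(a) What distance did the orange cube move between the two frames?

2.1

The orange cube was near (9.4, 3.9) before and (10.3, 2.0) after, so it travelled √(0.9² + 1.9²) ≈ 2.1 units.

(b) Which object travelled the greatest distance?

the purple cone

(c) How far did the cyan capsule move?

1.8

The cyan capsule was near (10.2, 7.3) before and (10.0, 5.5) after, so it travelled √(0.2² + 1.8²) ≈ 1.8 units.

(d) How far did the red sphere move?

3.1

The red sphere was near (3.7, 4.2) before and (6.4, 5.8) after, so it travelled √(2.7² + 1.6²) ≈ 3.1 units.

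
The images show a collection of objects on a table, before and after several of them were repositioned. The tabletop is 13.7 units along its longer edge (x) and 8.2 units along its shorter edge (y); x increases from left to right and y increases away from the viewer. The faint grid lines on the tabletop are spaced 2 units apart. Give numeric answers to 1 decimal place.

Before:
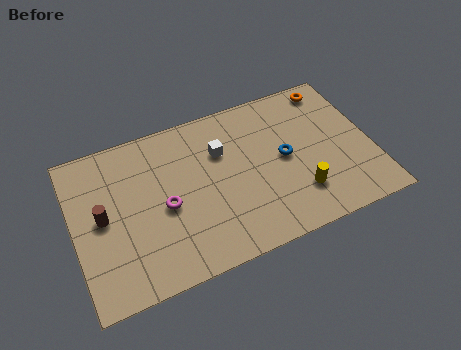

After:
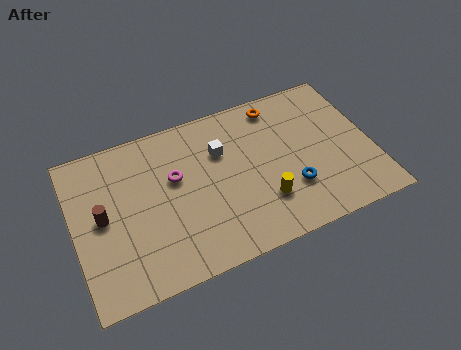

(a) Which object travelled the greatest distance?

the orange torus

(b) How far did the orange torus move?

2.6

The orange torus moved from about (12.3, 7.2) to (9.7, 7.1), a distance of √(2.6² + 0.1²) ≈ 2.6.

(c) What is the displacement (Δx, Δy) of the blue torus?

(0.1, -1.7)

From the two frames, the blue torus sits at roughly (9.7, 4.2) before and (9.8, 2.5) after.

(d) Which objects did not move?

the brown cylinder and the white cube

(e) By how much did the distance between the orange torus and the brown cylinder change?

-2.5

The distance was about 11.4 in the first image and 8.9 in the second, so they moved 2.5 units closer together.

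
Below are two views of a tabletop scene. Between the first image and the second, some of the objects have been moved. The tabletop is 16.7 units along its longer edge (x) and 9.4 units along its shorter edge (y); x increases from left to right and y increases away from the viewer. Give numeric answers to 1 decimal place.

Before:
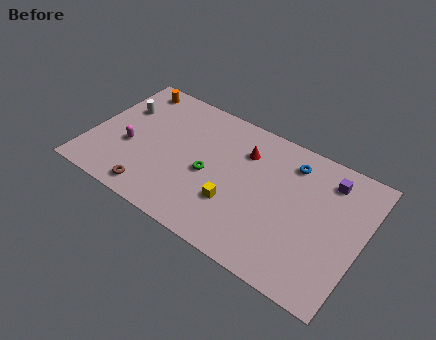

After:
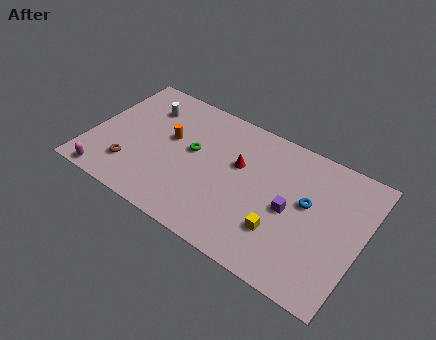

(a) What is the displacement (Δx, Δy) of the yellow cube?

(2.9, -0.3)

The yellow cube started near (9.2, 3.0) and ended near (12.1, 2.7).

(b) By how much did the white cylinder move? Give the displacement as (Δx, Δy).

(1.4, 0.8)

From the two frames, the white cylinder sits at roughly (1.5, 6.3) before and (2.9, 7.1) after.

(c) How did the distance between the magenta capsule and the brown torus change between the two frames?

-1.2

Before: roughly 3.1 units apart; after: 1.9. That's 1.2 units closer together.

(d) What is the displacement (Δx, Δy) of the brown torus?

(-1.6, 1.1)

The brown torus started near (4.4, 1.2) and ended near (2.8, 2.3).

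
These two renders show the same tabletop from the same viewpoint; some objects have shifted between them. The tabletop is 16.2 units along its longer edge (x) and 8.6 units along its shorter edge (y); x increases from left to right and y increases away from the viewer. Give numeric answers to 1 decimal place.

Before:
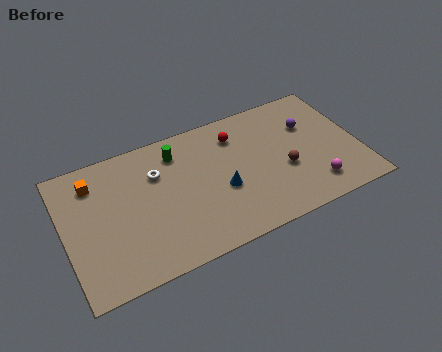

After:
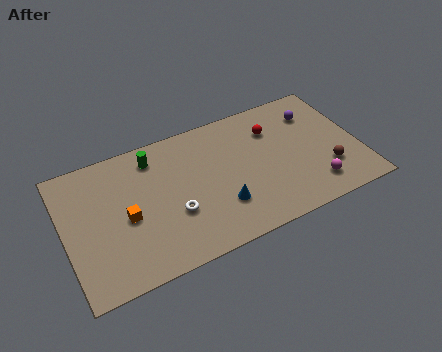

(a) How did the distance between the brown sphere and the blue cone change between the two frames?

+2.5

The distance was about 3.5 in the first image and 6.0 in the second, so they moved 2.5 units further apart.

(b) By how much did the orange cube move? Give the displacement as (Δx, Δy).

(1.5, -2.9)

The orange cube started near (1.8, 6.8) and ended near (3.3, 3.9).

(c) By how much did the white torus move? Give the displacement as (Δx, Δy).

(0.6, -2.9)

The white torus was at about (5.2, 6.0) and moved to about (5.8, 3.1).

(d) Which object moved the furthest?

the orange cube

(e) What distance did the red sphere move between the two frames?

2.0

The red sphere moved from about (9.7, 6.7) to (11.7, 6.3), a distance of √(2.0² + 0.4²) ≈ 2.0.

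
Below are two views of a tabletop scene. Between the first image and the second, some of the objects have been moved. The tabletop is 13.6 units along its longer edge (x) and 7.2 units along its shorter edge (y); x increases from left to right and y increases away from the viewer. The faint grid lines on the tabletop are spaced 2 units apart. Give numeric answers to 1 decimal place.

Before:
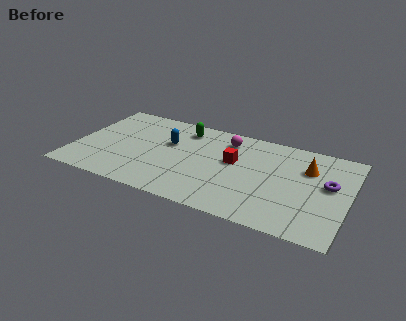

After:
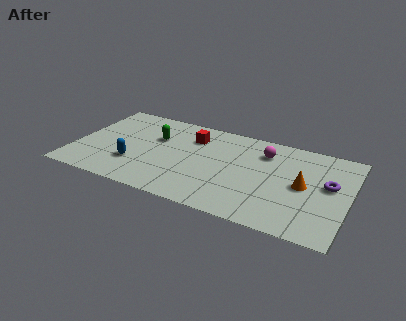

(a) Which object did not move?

the purple torus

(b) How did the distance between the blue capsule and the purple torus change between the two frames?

+1.7

The distance was about 8.0 in the first image and 9.7 in the second, so they moved 1.7 units further apart.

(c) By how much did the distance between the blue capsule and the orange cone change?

+1.5

The distance was about 6.9 in the first image and 8.4 in the second, so they moved 1.5 units further apart.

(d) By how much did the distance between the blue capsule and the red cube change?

+0.8

They were about 3.3 units apart before and 4.1 after — 0.8 units further apart.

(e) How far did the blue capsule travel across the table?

2.7

From (4.6, 4.5) to (3.1, 2.2), the blue capsule covered √(1.5² + 2.3²) ≈ 2.7 units.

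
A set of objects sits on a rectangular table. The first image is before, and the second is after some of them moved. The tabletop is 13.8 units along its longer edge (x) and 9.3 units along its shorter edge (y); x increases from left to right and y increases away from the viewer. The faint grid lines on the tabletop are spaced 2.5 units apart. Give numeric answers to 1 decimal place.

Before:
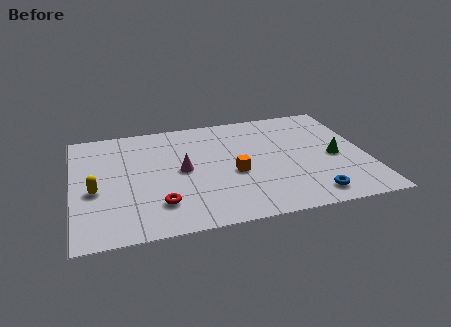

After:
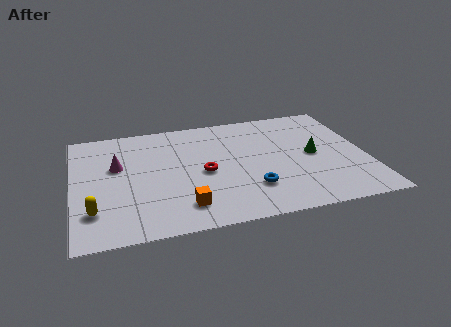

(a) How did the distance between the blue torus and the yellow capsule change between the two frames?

-2.9

Before: roughly 10.2 units apart; after: 7.3. That's 2.9 units closer together.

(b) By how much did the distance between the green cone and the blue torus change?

+0.5

Before: roughly 3.2 units apart; after: 3.7. That's 0.5 units further apart.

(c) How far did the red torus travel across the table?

3.0

From (3.9, 2.2) to (6.1, 4.3), the red torus covered √(2.2² + 2.1²) ≈ 3.0 units.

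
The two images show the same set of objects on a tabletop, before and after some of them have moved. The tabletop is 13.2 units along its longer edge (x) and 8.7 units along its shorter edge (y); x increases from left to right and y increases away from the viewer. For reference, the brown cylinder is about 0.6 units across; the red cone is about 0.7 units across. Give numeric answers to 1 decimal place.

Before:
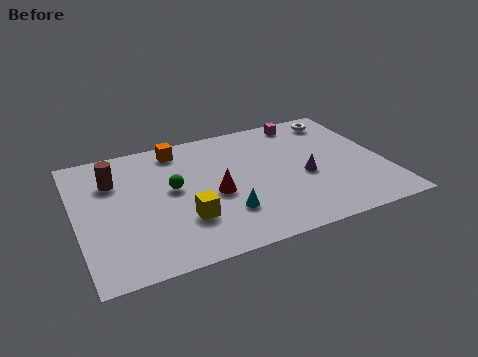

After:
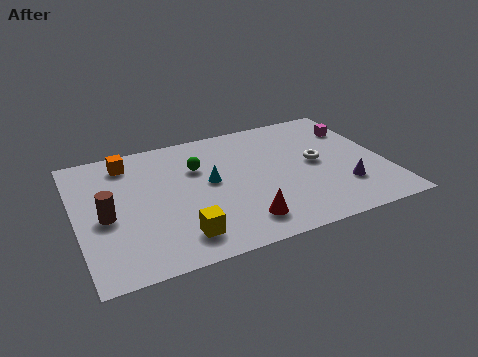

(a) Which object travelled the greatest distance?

the white torus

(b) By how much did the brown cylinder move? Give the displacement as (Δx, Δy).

(-0.5, -2.3)

The brown cylinder started near (1.7, 6.2) and ended near (1.2, 3.9).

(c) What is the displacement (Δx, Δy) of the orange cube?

(-2.2, -0.2)

The orange cube was at about (4.6, 7.5) and moved to about (2.4, 7.3).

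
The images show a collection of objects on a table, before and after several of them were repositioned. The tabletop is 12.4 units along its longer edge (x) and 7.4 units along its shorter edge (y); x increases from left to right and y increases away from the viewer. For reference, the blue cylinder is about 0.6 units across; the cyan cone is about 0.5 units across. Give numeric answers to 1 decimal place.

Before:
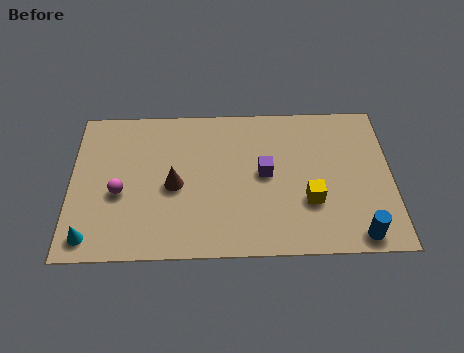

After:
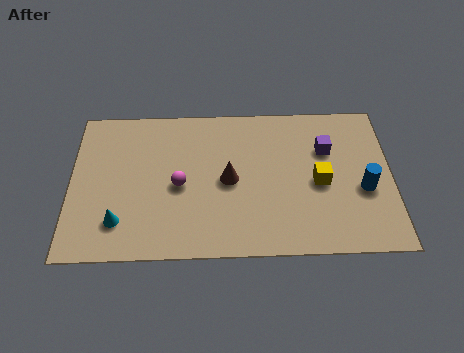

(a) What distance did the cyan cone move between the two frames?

1.3

The cyan cone was near (0.8, 1.0) before and (1.9, 1.7) after, so it travelled √(1.1² + 0.7²) ≈ 1.3 units.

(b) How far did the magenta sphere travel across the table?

2.3

The magenta sphere was near (1.9, 3.1) before and (4.2, 3.4) after, so it travelled √(2.3² + 0.3²) ≈ 2.3 units.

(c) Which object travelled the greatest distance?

the purple cube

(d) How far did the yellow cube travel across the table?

1.0

The yellow cube was near (9.2, 2.5) before and (9.6, 3.4) after, so it travelled √(0.4² + 0.9²) ≈ 1.0 units.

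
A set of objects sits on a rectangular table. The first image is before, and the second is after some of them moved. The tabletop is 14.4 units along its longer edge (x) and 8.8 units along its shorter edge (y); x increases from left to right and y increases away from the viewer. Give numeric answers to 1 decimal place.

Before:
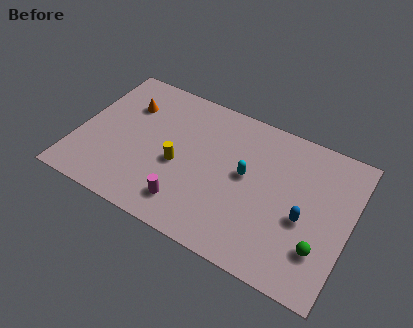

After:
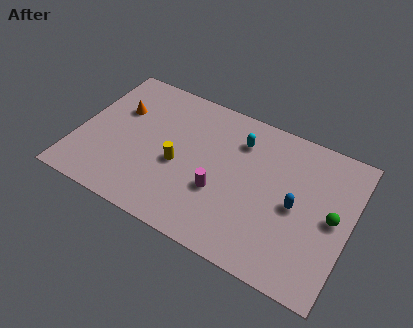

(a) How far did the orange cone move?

0.6

From (2.3, 6.3) to (1.9, 5.8), the orange cone covered √(0.4² + 0.5²) ≈ 0.6 units.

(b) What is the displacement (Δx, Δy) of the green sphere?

(0.4, 2.0)

The green sphere started near (13.1, 2.4) and ended near (13.5, 4.4).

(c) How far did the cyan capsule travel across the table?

2.0

From (8.9, 4.8) to (8.3, 6.7), the cyan capsule covered √(0.6² + 1.9²) ≈ 2.0 units.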